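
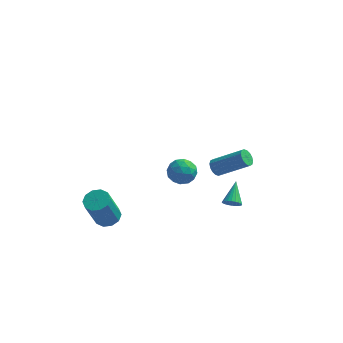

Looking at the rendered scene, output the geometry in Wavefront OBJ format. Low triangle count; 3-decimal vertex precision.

v 2.497 0.547 -2.838
v 3.001 0.666 -3.024
v 2.503 1.793 -2.022
v 2.878 0.763 -3.171
v 2.697 0.827 -3.267
v 2.485 0.848 -3.298
v 2.276 0.824 -3.259
v 2.1 0.757 -3.156
v 1.985 0.658 -3.004
v 1.947 0.542 -2.828
v 1.993 0.427 -2.652
v 2.116 0.331 -2.506
v 2.297 0.267 -2.409
v 2.509 0.245 -2.379
v 2.718 0.27 -2.418
v 2.894 0.337 -2.521
v 3.009 0.436 -2.672
v 3.047 0.551 -2.849
v 2.183 -3.064 3.237
v 2.469 -2.904 2.833
v 4.062 -2.956 3.939
v 3.777 -3.116 4.343
v 2.39 -2.678 2.957
v 3.984 -2.73 4.062
v 2.256 -2.556 3.156
v 3.85 -2.608 4.261
v 2.103 -2.569 3.376
v 3.696 -2.621 4.482
v 1.971 -2.716 3.56
v 3.564 -2.768 4.665
v 1.896 -2.955 3.657
v 3.489 -3.007 4.762
v 1.898 -3.224 3.641
v 3.491 -3.276 4.747
v 1.976 -3.45 3.518
v 3.57 -3.502 4.623
v 2.11 -3.572 3.319
v 3.704 -3.624 4.424
v 2.264 -3.559 3.098
v 3.857 -3.611 4.204
v 2.396 -3.412 2.915
v 3.989 -3.464 4.02
v 2.471 -3.173 2.818
v 4.064 -3.225 3.923
v -1.177 2.081 -1.361
v -0.597 2.736 -1.477
v -0.403 1.244 -2.223
v 0.177 1.899 -2.339
v 0.114 1.499 -1.554
v -0.365 2.016 -1.021
v -0.635 1.964 -2.679
v -1.114 2.481 -2.146
v -0.262 2.664 -2.291
v 0.201 2.377 -1.596
v -1.201 1.603 -2.104
v -0.738 1.316 -1.409
v -0.955 2.482 -1.343
v -0.045 1.498 -2.357
v -0.082 1.263 -1.896
v 0.259 1.648 -1.963
v -0.818 2.059 -1.076
v -0.477 2.444 -1.144
v -0.06 1.716 -1.189
v -0.523 1.536 -2.556
v -0.182 1.921 -2.624
v -1.259 2.332 -1.737
v -0.918 2.717 -1.804
v -0.94 2.264 -2.511
v -0.417 2.825 -1.89
v 0.038 2.333 -2.396
v -0.44 2.371 -2.596
v -0.721 2.675 -2.283
v -0.145 2.656 -1.481
v 0.31 2.164 -1.988
v 0.273 1.928 -1.527
v -0.008 2.232 -1.214
v 0.052 2.613 -1.96
v -1.31 1.816 -1.712
v -0.855 1.324 -2.219
v -0.992 1.748 -2.486
v -1.273 2.052 -2.173
v -1.038 1.647 -1.304
v -0.583 1.155 -1.81
v -0.279 1.305 -1.417
v -0.56 1.609 -1.104
v -1.052 1.367 -1.74
v -3.626 -2.452 -2.299
v -2.953 -2.783 -2.297
v -3.341 -3.559 -0.319
v -4.014 -3.228 -0.321
v -2.904 -2.357 -2.12
v -3.292 -3.133 -0.142
v -3.131 -1.968 -2.012
v -3.518 -2.743 -0.034
v -3.547 -1.763 -2.014
v -3.934 -2.539 -0.035
v -3.993 -1.822 -2.124
v -4.381 -2.597 -0.146
v -4.299 -2.121 -2.301
v -4.687 -2.897 -0.323
v -4.348 -2.547 -2.478
v -4.736 -3.323 -0.5
v -4.122 -2.937 -2.586
v -4.509 -3.712 -0.608
v -3.706 -3.141 -2.585
v -4.093 -3.917 -0.606
v -3.259 -3.083 -2.474
v -3.647 -3.858 -0.496
f 2 1 4
f 2 4 3
f 4 1 5
f 4 5 3
f 5 1 6
f 5 6 3
f 6 1 7
f 6 7 3
f 7 1 8
f 7 8 3
f 8 1 9
f 8 9 3
f 9 1 10
f 9 10 3
f 10 1 11
f 10 11 3
f 11 1 12
f 11 12 3
f 12 1 13
f 12 13 3
f 13 1 14
f 13 14 3
f 14 1 15
f 14 15 3
f 15 1 16
f 15 16 3
f 16 1 17
f 16 17 3
f 17 1 18
f 17 18 3
f 18 1 2
f 18 2 3
f 20 19 23
f 20 23 21
f 21 23 24
f 21 24 22
f 23 19 25
f 23 25 24
f 24 25 26
f 24 26 22
f 25 19 27
f 25 27 26
f 26 27 28
f 26 28 22
f 27 19 29
f 27 29 28
f 28 29 30
f 28 30 22
f 29 19 31
f 29 31 30
f 30 31 32
f 30 32 22
f 31 19 33
f 31 33 32
f 32 33 34
f 32 34 22
f 33 19 35
f 33 35 34
f 34 35 36
f 34 36 22
f 35 19 37
f 35 37 36
f 36 37 38
f 36 38 22
f 37 19 39
f 37 39 38
f 38 39 40
f 38 40 22
f 39 19 41
f 39 41 40
f 40 41 42
f 40 42 22
f 41 19 43
f 41 43 42
f 42 43 44
f 42 44 22
f 43 19 20
f 43 20 44
f 44 20 21
f 44 21 22
f 45 82 61
f 82 56 85
f 61 85 50
f 82 85 61
f 45 61 57
f 61 50 62
f 57 62 46
f 61 62 57
f 45 57 66
f 57 46 67
f 66 67 52
f 57 67 66
f 45 66 78
f 66 52 81
f 78 81 55
f 66 81 78
f 45 78 82
f 78 55 86
f 82 86 56
f 78 86 82
f 46 62 73
f 62 50 76
f 73 76 54
f 62 76 73
f 50 85 63
f 85 56 84
f 63 84 49
f 85 84 63
f 56 86 83
f 86 55 79
f 83 79 47
f 86 79 83
f 55 81 80
f 81 52 68
f 80 68 51
f 81 68 80
f 52 67 72
f 67 46 69
f 72 69 53
f 67 69 72
f 48 74 60
f 74 54 75
f 60 75 49
f 74 75 60
f 48 60 58
f 60 49 59
f 58 59 47
f 60 59 58
f 48 58 65
f 58 47 64
f 65 64 51
f 58 64 65
f 48 65 70
f 65 51 71
f 70 71 53
f 65 71 70
f 48 70 74
f 70 53 77
f 74 77 54
f 70 77 74
f 49 75 63
f 75 54 76
f 63 76 50
f 75 76 63
f 47 59 83
f 59 49 84
f 83 84 56
f 59 84 83
f 51 64 80
f 64 47 79
f 80 79 55
f 64 79 80
f 53 71 72
f 71 51 68
f 72 68 52
f 71 68 72
f 54 77 73
f 77 53 69
f 73 69 46
f 77 69 73
f 88 87 91
f 88 91 89
f 89 91 92
f 89 92 90
f 91 87 93
f 91 93 92
f 92 93 94
f 92 94 90
f 93 87 95
f 93 95 94
f 94 95 96
f 94 96 90
f 95 87 97
f 95 97 96
f 96 97 98
f 96 98 90
f 97 87 99
f 97 99 98
f 98 99 100
f 98 100 90
f 99 87 101
f 99 101 100
f 100 101 102
f 100 102 90
f 101 87 103
f 101 103 102
f 102 103 104
f 102 104 90
f 103 87 105
f 103 105 104
f 104 105 106
f 104 106 90
f 105 87 107
f 105 107 106
f 106 107 108
f 106 108 90
f 107 87 88
f 107 88 108
f 108 88 89
f 108 89 90



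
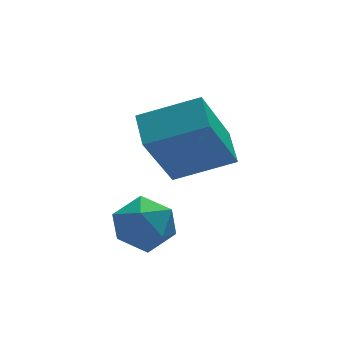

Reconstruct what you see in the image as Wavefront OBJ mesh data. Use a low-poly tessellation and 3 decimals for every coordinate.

v 2.23 -2.12 1.024
v 2.651 -2.644 1.324
v 1.449 -2.236 1.916
v 1.87 -2.76 2.216
v 2.103 -2.062 2.207
v 2.585 -1.99 1.655
v 1.515 -2.89 1.585
v 1.997 -2.818 1.033
v 2.209 -3.12 1.671
v 2.572 -2.608 2.055
v 1.528 -2.272 1.185
v 1.891 -1.76 1.569
v 2.227 -1.824 3.555
v 3.507 -2.22 4.083
v 2.346 -0.997 3.888
v 3.626 -1.392 4.416
v 3.034 -1.308 1.984
v 4.314 -1.703 2.512
v 3.153 -0.48 2.317
v 4.433 -0.876 2.845
f 1 12 6
f 1 6 2
f 1 2 8
f 1 8 11
f 1 11 12
f 2 6 10
f 6 12 5
f 12 11 3
f 11 8 7
f 8 2 9
f 4 10 5
f 4 5 3
f 4 3 7
f 4 7 9
f 4 9 10
f 5 10 6
f 3 5 12
f 7 3 11
f 9 7 8
f 10 9 2
f 14 16 13
f 17 14 13
f 13 16 15
f 15 17 13
f 14 20 16
f 18 14 17
f 18 20 14
f 16 20 15
f 19 17 15
f 15 20 19
f 19 18 17
f 20 18 19



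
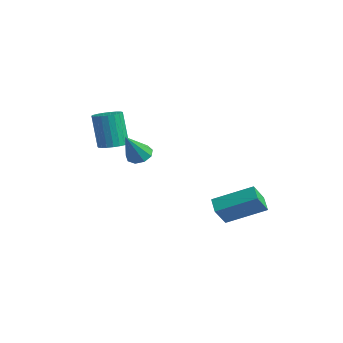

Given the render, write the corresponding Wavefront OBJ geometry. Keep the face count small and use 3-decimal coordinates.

v 1.472 1.194 -0.408
v 1.757 0.451 0.581
v 2.522 2.734 0.446
v 2.806 1.991 1.436
v 2.194 0.929 -0.816
v 2.478 0.186 0.174
v 3.243 2.469 0.039
v 3.528 1.726 1.028
v -0.043 -2.163 3.29
v 0.532 -1.883 3.315
v 0.343 -3.077 4.67
v 0.243 -1.652 3.548
v -0.18 -1.66 3.661
v -0.539 -1.903 3.6
v -0.665 -2.268 3.394
v -0.501 -2.584 3.139
v -0.122 -2.702 2.955
v 0.294 -2.569 2.927
v 0.553 -2.245 3.069
v -2.788 -1.948 2.825
v -2.297 -1.442 2.97
v -2.802 -1.466 4.76
v -3.292 -1.972 4.615
v -2.538 -1.277 2.904
v -3.043 -1.301 4.694
v -2.823 -1.229 2.825
v -3.327 -1.253 4.615
v -3.101 -1.305 2.745
v -3.606 -1.329 4.535
v -3.325 -1.492 2.679
v -3.83 -1.516 4.469
v -3.457 -1.758 2.639
v -3.961 -1.782 4.429
v -3.472 -2.057 2.63
v -3.977 -2.081 4.421
v -3.369 -2.337 2.656
v -3.874 -2.361 4.446
v -3.166 -2.55 2.71
v -3.671 -2.574 4.5
v -2.897 -2.659 2.785
v -3.402 -2.682 4.575
v -2.609 -2.644 2.866
v -3.114 -2.668 4.656
v -2.352 -2.51 2.94
v -2.857 -2.534 4.73
v -2.171 -2.278 2.995
v -2.675 -2.302 4.785
v -2.096 -1.99 3.02
v -2.6 -2.013 4.81
v -2.14 -1.694 3.011
v -2.645 -1.717 4.801
f 2 4 1
f 5 2 1
f 1 4 3
f 3 5 1
f 2 8 4
f 6 2 5
f 6 8 2
f 4 8 3
f 7 5 3
f 3 8 7
f 7 6 5
f 8 6 7
f 10 9 12
f 10 12 11
f 12 9 13
f 12 13 11
f 13 9 14
f 13 14 11
f 14 9 15
f 14 15 11
f 15 9 16
f 15 16 11
f 16 9 17
f 16 17 11
f 17 9 18
f 17 18 11
f 18 9 19
f 18 19 11
f 19 9 10
f 19 10 11
f 21 20 24
f 21 24 22
f 22 24 25
f 22 25 23
f 24 20 26
f 24 26 25
f 25 26 27
f 25 27 23
f 26 20 28
f 26 28 27
f 27 28 29
f 27 29 23
f 28 20 30
f 28 30 29
f 29 30 31
f 29 31 23
f 30 20 32
f 30 32 31
f 31 32 33
f 31 33 23
f 32 20 34
f 32 34 33
f 33 34 35
f 33 35 23
f 34 20 36
f 34 36 35
f 35 36 37
f 35 37 23
f 36 20 38
f 36 38 37
f 37 38 39
f 37 39 23
f 38 20 40
f 38 40 39
f 39 40 41
f 39 41 23
f 40 20 42
f 40 42 41
f 41 42 43
f 41 43 23
f 42 20 44
f 42 44 43
f 43 44 45
f 43 45 23
f 44 20 46
f 44 46 45
f 45 46 47
f 45 47 23
f 46 20 48
f 46 48 47
f 47 48 49
f 47 49 23
f 48 20 50
f 48 50 49
f 49 50 51
f 49 51 23
f 50 20 21
f 50 21 51
f 51 21 22
f 51 22 23



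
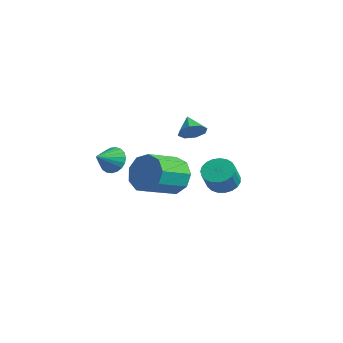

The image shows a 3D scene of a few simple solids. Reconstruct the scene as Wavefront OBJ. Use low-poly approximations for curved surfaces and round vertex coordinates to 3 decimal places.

v 0.794 3.474 -2.024
v 1.369 3.208 -2.512
v 1.901 2.58 -1.545
v 1.326 2.846 -1.056
v 1.5 3.492 -2.4
v 2.032 2.864 -1.432
v 1.509 3.773 -2.222
v 2.041 3.145 -1.255
v 1.395 4.003 -2.011
v 1.926 3.375 -1.043
v 1.176 4.141 -1.801
v 1.708 3.513 -0.833
v 0.892 4.163 -1.63
v 1.423 3.536 -0.662
v 0.59 4.067 -1.527
v 1.122 3.439 -0.559
v 0.324 3.868 -1.51
v 0.856 3.24 -0.542
v 0.14 3.601 -1.582
v 0.671 2.973 -0.614
v 0.068 3.312 -1.73
v 0.6 2.684 -0.762
v 0.122 3.051 -1.929
v 0.653 2.423 -0.961
v 0.292 2.863 -2.144
v 0.824 2.235 -1.177
v 0.549 2.781 -2.339
v 1.081 2.153 -1.371
v 0.848 2.818 -2.479
v 1.38 2.19 -1.511
v 1.138 2.969 -2.54
v 1.67 2.341 -1.573
v -1.664 -0.876 -0.705
v -1.084 -0.952 -1.205
v -1.356 -1.884 -0.195
v -0.945 -0.789 -0.967
v -0.931 -0.642 -0.683
v -1.043 -0.534 -0.403
v -1.263 -0.486 -0.175
v -1.552 -0.506 -0.039
v -1.86 -0.589 -0.018
v -2.135 -0.722 -0.115
v -2.328 -0.882 -0.314
v -2.406 -1.041 -0.581
v -2.356 -1.171 -0.869
v -2.186 -1.25 -1.129
v -1.926 -1.265 -1.315
v -1.621 -1.212 -1.396
v -1.323 -1.102 -1.357
v -0.333 2.51 0.849
v -0.008 2.139 1.346
v -1.147 2.71 1.531
v 0.127 2.657 1.356
v -0.007 3.089 1.069
v -0.332 3.182 0.653
v -0.658 2.881 0.353
v -0.794 2.363 0.343
v -0.66 1.931 0.63
v -0.334 1.838 1.045
v 3.673 -0.793 0.102
v 4.247 -0.979 -0.732
v 4.581 -2.533 -0.157
v 4.007 -2.347 0.678
v 4.647 -0.704 -0.221
v 4.98 -2.258 0.354
v 4.591 -0.471 0.441
v 4.924 -2.025 1.016
v 4.106 -0.388 0.945
v 4.439 -1.942 1.52
v 3.418 -0.495 1.055
v 3.751 -2.049 1.63
v 2.85 -0.742 0.719
v 3.183 -2.295 1.294
v 2.667 -1.012 0.095
v 3 -2.566 0.67
v 2.955 -1.18 -0.526
v 3.288 -2.734 0.049
v 3.579 -1.167 -0.853
v 3.912 -2.721 -0.278
f 2 1 5
f 2 5 3
f 3 5 6
f 3 6 4
f 5 1 7
f 5 7 6
f 6 7 8
f 6 8 4
f 7 1 9
f 7 9 8
f 8 9 10
f 8 10 4
f 9 1 11
f 9 11 10
f 10 11 12
f 10 12 4
f 11 1 13
f 11 13 12
f 12 13 14
f 12 14 4
f 13 1 15
f 13 15 14
f 14 15 16
f 14 16 4
f 15 1 17
f 15 17 16
f 16 17 18
f 16 18 4
f 17 1 19
f 17 19 18
f 18 19 20
f 18 20 4
f 19 1 21
f 19 21 20
f 20 21 22
f 20 22 4
f 21 1 23
f 21 23 22
f 22 23 24
f 22 24 4
f 23 1 25
f 23 25 24
f 24 25 26
f 24 26 4
f 25 1 27
f 25 27 26
f 26 27 28
f 26 28 4
f 27 1 29
f 27 29 28
f 28 29 30
f 28 30 4
f 29 1 31
f 29 31 30
f 30 31 32
f 30 32 4
f 31 1 2
f 31 2 32
f 32 2 3
f 32 3 4
f 34 33 36
f 34 36 35
f 36 33 37
f 36 37 35
f 37 33 38
f 37 38 35
f 38 33 39
f 38 39 35
f 39 33 40
f 39 40 35
f 40 33 41
f 40 41 35
f 41 33 42
f 41 42 35
f 42 33 43
f 42 43 35
f 43 33 44
f 43 44 35
f 44 33 45
f 44 45 35
f 45 33 46
f 45 46 35
f 46 33 47
f 46 47 35
f 47 33 48
f 47 48 35
f 48 33 49
f 48 49 35
f 49 33 34
f 49 34 35
f 51 50 53
f 51 53 52
f 53 50 54
f 53 54 52
f 54 50 55
f 54 55 52
f 55 50 56
f 55 56 52
f 56 50 57
f 56 57 52
f 57 50 58
f 57 58 52
f 58 50 59
f 58 59 52
f 59 50 51
f 59 51 52
f 61 60 64
f 61 64 62
f 62 64 65
f 62 65 63
f 64 60 66
f 64 66 65
f 65 66 67
f 65 67 63
f 66 60 68
f 66 68 67
f 67 68 69
f 67 69 63
f 68 60 70
f 68 70 69
f 69 70 71
f 69 71 63
f 70 60 72
f 70 72 71
f 71 72 73
f 71 73 63
f 72 60 74
f 72 74 73
f 73 74 75
f 73 75 63
f 74 60 76
f 74 76 75
f 75 76 77
f 75 77 63
f 76 60 78
f 76 78 77
f 77 78 79
f 77 79 63
f 78 60 61
f 78 61 79
f 79 61 62
f 79 62 63



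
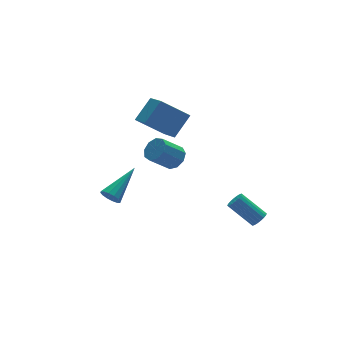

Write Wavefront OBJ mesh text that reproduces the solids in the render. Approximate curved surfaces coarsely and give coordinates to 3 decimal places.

v -4.682 2.542 -0.516
v -4.48 2.757 -1.016
v -2.958 3.278 0.496
v -4.645 2.978 -0.896
v -4.819 3.082 -0.675
v -4.957 3.042 -0.412
v -5.021 2.867 -0.176
v -4.994 2.606 -0.031
v -4.883 2.327 -0.016
v -4.719 2.106 -0.135
v -4.544 2.001 -0.356
v -4.407 2.042 -0.62
v -4.343 2.216 -0.856
v -4.37 2.478 -1.001
v -1.183 2.485 2.574
v -2.397 3.198 3.596
v -0.934 3.955 1.845
v -2.148 4.668 2.867
v -0.132 2.812 3.593
v -1.346 3.525 4.615
v 0.117 4.282 2.864
v -1.097 4.995 3.886
v 2.114 -0.045 -3.072
v 2.336 -0.286 -2.682
v 1.549 0.744 -1.597
v 1.326 0.985 -1.988
v 2.485 -0.121 -2.731
v 1.697 0.909 -1.646
v 2.56 0.059 -2.847
v 1.772 1.088 -1.763
v 2.546 0.218 -3.008
v 1.758 1.248 -1.924
v 2.447 0.326 -3.182
v 1.659 1.355 -2.097
v 2.282 0.36 -3.334
v 1.494 1.389 -2.249
v 2.084 0.313 -3.434
v 1.296 1.343 -2.35
v 1.891 0.196 -3.463
v 1.104 1.226 -2.378
v 1.743 0.031 -3.414
v 0.955 1.061 -2.329
v 1.668 -0.148 -3.297
v 0.88 0.881 -2.213
v 1.682 -0.308 -3.136
v 0.894 0.722 -2.052
v 1.781 -0.415 -2.963
v 0.993 0.614 -1.878
v 1.946 -0.449 -2.811
v 1.158 0.58 -1.726
v 2.144 -0.403 -2.71
v 1.356 0.627 -1.626
v -1.266 2.345 1.214
v -0.787 2.409 1.734
v -1.836 2.499 2.687
v -2.314 2.435 2.166
v -0.905 2.847 1.562
v -1.954 2.938 2.515
v -1.192 3.051 1.227
v -2.241 3.141 2.18
v -1.513 2.924 0.886
v -2.562 3.014 1.839
v -1.719 2.526 0.698
v -2.767 2.617 1.651
v -1.712 2.043 0.751
v -2.761 2.134 1.704
v -1.496 1.701 1.021
v -2.545 1.792 1.974
v -1.173 1.661 1.381
v -2.222 1.752 2.334
v -0.893 1.94 1.662
v -1.942 2.031 2.615
f 2 1 4
f 2 4 3
f 4 1 5
f 4 5 3
f 5 1 6
f 5 6 3
f 6 1 7
f 6 7 3
f 7 1 8
f 7 8 3
f 8 1 9
f 8 9 3
f 9 1 10
f 9 10 3
f 10 1 11
f 10 11 3
f 11 1 12
f 11 12 3
f 12 1 13
f 12 13 3
f 13 1 14
f 13 14 3
f 14 1 2
f 14 2 3
f 16 18 15
f 19 16 15
f 15 18 17
f 17 19 15
f 16 22 18
f 20 16 19
f 20 22 16
f 18 22 17
f 21 19 17
f 17 22 21
f 21 20 19
f 22 20 21
f 24 23 27
f 24 27 25
f 25 27 28
f 25 28 26
f 27 23 29
f 27 29 28
f 28 29 30
f 28 30 26
f 29 23 31
f 29 31 30
f 30 31 32
f 30 32 26
f 31 23 33
f 31 33 32
f 32 33 34
f 32 34 26
f 33 23 35
f 33 35 34
f 34 35 36
f 34 36 26
f 35 23 37
f 35 37 36
f 36 37 38
f 36 38 26
f 37 23 39
f 37 39 38
f 38 39 40
f 38 40 26
f 39 23 41
f 39 41 40
f 40 41 42
f 40 42 26
f 41 23 43
f 41 43 42
f 42 43 44
f 42 44 26
f 43 23 45
f 43 45 44
f 44 45 46
f 44 46 26
f 45 23 47
f 45 47 46
f 46 47 48
f 46 48 26
f 47 23 49
f 47 49 48
f 48 49 50
f 48 50 26
f 49 23 51
f 49 51 50
f 50 51 52
f 50 52 26
f 51 23 24
f 51 24 52
f 52 24 25
f 52 25 26
f 54 53 57
f 54 57 55
f 55 57 58
f 55 58 56
f 57 53 59
f 57 59 58
f 58 59 60
f 58 60 56
f 59 53 61
f 59 61 60
f 60 61 62
f 60 62 56
f 61 53 63
f 61 63 62
f 62 63 64
f 62 64 56
f 63 53 65
f 63 65 64
f 64 65 66
f 64 66 56
f 65 53 67
f 65 67 66
f 66 67 68
f 66 68 56
f 67 53 69
f 67 69 68
f 68 69 70
f 68 70 56
f 69 53 71
f 69 71 70
f 70 71 72
f 70 72 56
f 71 53 54
f 71 54 72
f 72 54 55
f 72 55 56



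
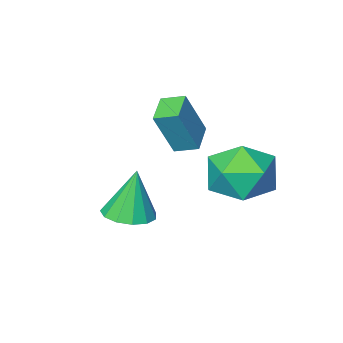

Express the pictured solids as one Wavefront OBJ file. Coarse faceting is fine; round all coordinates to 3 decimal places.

v 1.264 -1.708 0.602
v 1.969 -2.147 0.722
v 0.976 -1.692 2.338
v 2.092 -1.69 0.739
v 1.952 -1.239 0.712
v 1.593 -0.937 0.65
v 1.13 -0.879 0.572
v 0.709 -1.084 0.505
v 0.464 -1.488 0.468
v 0.473 -1.961 0.473
v 0.733 -2.354 0.52
v 1.161 -2.541 0.592
v 1.622 -2.464 0.668
v -2.612 0.14 2.745
v -2.291 0.671 1.707
v -0.949 -0.891 2.733
v -0.628 -0.36 1.695
v -0.661 0.283 2.718
v -1.689 0.921 2.726
v -1.551 -1.141 1.714
v -2.579 -0.503 1.722
v -1.635 -0.121 1.07
v -1.085 0.759 1.691
v -2.155 -0.979 2.749
v -1.605 -0.099 3.37
v -1.959 -3.951 2.054
v -1.24 -3.988 3.671
v -2.476 -3.349 2.298
v -1.757 -3.387 3.915
v -1.223 -3.193 1.745
v -0.504 -3.231 3.362
v -1.74 -2.592 1.989
v -1.021 -2.629 3.606
f 2 1 4
f 2 4 3
f 4 1 5
f 4 5 3
f 5 1 6
f 5 6 3
f 6 1 7
f 6 7 3
f 7 1 8
f 7 8 3
f 8 1 9
f 8 9 3
f 9 1 10
f 9 10 3
f 10 1 11
f 10 11 3
f 11 1 12
f 11 12 3
f 12 1 13
f 12 13 3
f 13 1 2
f 13 2 3
f 14 25 19
f 14 19 15
f 14 15 21
f 14 21 24
f 14 24 25
f 15 19 23
f 19 25 18
f 25 24 16
f 24 21 20
f 21 15 22
f 17 23 18
f 17 18 16
f 17 16 20
f 17 20 22
f 17 22 23
f 18 23 19
f 16 18 25
f 20 16 24
f 22 20 21
f 23 22 15
f 27 29 26
f 30 27 26
f 26 29 28
f 28 30 26
f 27 33 29
f 31 27 30
f 31 33 27
f 29 33 28
f 32 30 28
f 28 33 32
f 32 31 30
f 33 31 32



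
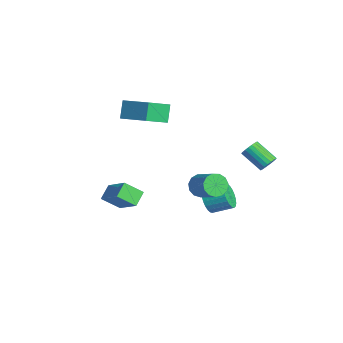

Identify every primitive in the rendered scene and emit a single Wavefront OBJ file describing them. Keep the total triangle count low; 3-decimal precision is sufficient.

v 0.337 1.327 -1.683
v 0.717 1.61 -2.376
v 2.204 1.976 -1.411
v 1.823 1.693 -0.717
v 0.5 1.983 -2.182
v 1.986 2.348 -1.217
v 0.23 2.147 -1.829
v 1.717 2.513 -0.864
v -0.005 2.052 -1.43
v 1.481 2.417 -0.465
v -0.132 1.726 -1.111
v 1.354 2.091 -0.146
v -0.111 1.274 -0.974
v 1.376 1.639 -0.008
v 0.053 0.838 -1.061
v 1.54 1.204 -0.096
v 0.307 0.558 -1.346
v 1.794 0.924 -0.381
v 0.57 0.522 -1.738
v 2.057 0.888 -0.773
v 0.759 0.742 -2.112
v 2.246 1.107 -1.147
v 0.814 1.147 -2.35
v 2.301 1.513 -1.385
v 0.071 -4.27 -0.447
v 1.654 -3.816 0.74
v 0.403 -3.237 -1.284
v 1.985 -2.783 -0.096
v 0.695 -4.937 -1.024
v 2.277 -4.483 0.164
v 1.026 -3.904 -1.86
v 2.609 -3.45 -0.673
v -2.923 -2.526 3.042
v -3.554 -2.141 4.136
v -3.518 -0.979 2.155
v -4.149 -0.594 3.248
v -1.211 -1.506 3.672
v -1.842 -1.121 4.765
v -1.806 0.041 2.784
v -2.437 0.426 3.878
v -0.738 2.209 -3.991
v -0.147 2.265 -4.708
v 0.448 3.427 -4.125
v -0.142 3.371 -3.409
v -0.424 2.467 -4.828
v 0.172 3.629 -4.245
v -0.748 2.63 -4.821
v -0.152 3.792 -4.238
v -1.071 2.728 -4.687
v -0.475 3.891 -4.105
v -1.343 2.748 -4.448
v -0.747 3.91 -3.865
v -1.523 2.685 -4.139
v -0.927 3.848 -3.556
v -1.583 2.55 -3.808
v -0.987 3.712 -3.225
v -1.515 2.363 -3.504
v -0.919 3.525 -2.922
v -1.328 2.153 -3.275
v -0.733 3.315 -2.692
v -1.052 1.951 -3.155
v -0.456 3.113 -2.572
v -0.728 1.788 -3.162
v -0.132 2.95 -2.579
v -0.405 1.689 -3.295
v 0.191 2.852 -2.713
v -0.133 1.67 -3.535
v 0.463 2.832 -2.952
v 0.047 1.732 -3.844
v 0.643 2.895 -3.261
v 0.107 1.868 -4.175
v 0.703 3.03 -3.592
v 0.039 2.055 -4.478
v 0.635 3.217 -3.896
v 3.353 4.31 1.489
v 3.775 3.877 1.666
v 2.649 3.137 2.547
v 2.227 3.57 2.371
v 3.802 4.058 1.853
v 2.676 3.319 2.734
v 3.752 4.283 1.977
v 2.625 3.544 2.858
v 3.632 4.513 2.016
v 2.506 3.774 2.898
v 3.464 4.708 1.965
v 2.338 3.968 2.846
v 3.277 4.833 1.831
v 2.151 4.094 2.713
v 3.103 4.868 1.639
v 1.977 4.129 2.52
v 2.973 4.807 1.42
v 1.846 4.068 2.301
v 2.908 4.659 1.213
v 1.781 3.92 2.095
v 2.92 4.451 1.055
v 1.793 3.712 1.936
v 3.007 4.219 0.971
v 1.881 3.48 1.852
v 3.154 4.002 0.977
v 2.027 3.263 1.858
v 3.335 3.839 1.071
v 2.209 3.099 1.953
v 3.52 3.756 1.238
v 2.393 3.017 2.12
v 3.676 3.77 1.449
v 2.549 3.031 2.33
f 2 1 5
f 2 5 3
f 3 5 6
f 3 6 4
f 5 1 7
f 5 7 6
f 6 7 8
f 6 8 4
f 7 1 9
f 7 9 8
f 8 9 10
f 8 10 4
f 9 1 11
f 9 11 10
f 10 11 12
f 10 12 4
f 11 1 13
f 11 13 12
f 12 13 14
f 12 14 4
f 13 1 15
f 13 15 14
f 14 15 16
f 14 16 4
f 15 1 17
f 15 17 16
f 16 17 18
f 16 18 4
f 17 1 19
f 17 19 18
f 18 19 20
f 18 20 4
f 19 1 21
f 19 21 20
f 20 21 22
f 20 22 4
f 21 1 23
f 21 23 22
f 22 23 24
f 22 24 4
f 23 1 2
f 23 2 24
f 24 2 3
f 24 3 4
f 26 28 25
f 29 26 25
f 25 28 27
f 27 29 25
f 26 32 28
f 30 26 29
f 30 32 26
f 28 32 27
f 31 29 27
f 27 32 31
f 31 30 29
f 32 30 31
f 34 36 33
f 37 34 33
f 33 36 35
f 35 37 33
f 34 40 36
f 38 34 37
f 38 40 34
f 36 40 35
f 39 37 35
f 35 40 39
f 39 38 37
f 40 38 39
f 42 41 45
f 42 45 43
f 43 45 46
f 43 46 44
f 45 41 47
f 45 47 46
f 46 47 48
f 46 48 44
f 47 41 49
f 47 49 48
f 48 49 50
f 48 50 44
f 49 41 51
f 49 51 50
f 50 51 52
f 50 52 44
f 51 41 53
f 51 53 52
f 52 53 54
f 52 54 44
f 53 41 55
f 53 55 54
f 54 55 56
f 54 56 44
f 55 41 57
f 55 57 56
f 56 57 58
f 56 58 44
f 57 41 59
f 57 59 58
f 58 59 60
f 58 60 44
f 59 41 61
f 59 61 60
f 60 61 62
f 60 62 44
f 61 41 63
f 61 63 62
f 62 63 64
f 62 64 44
f 63 41 65
f 63 65 64
f 64 65 66
f 64 66 44
f 65 41 67
f 65 67 66
f 66 67 68
f 66 68 44
f 67 41 69
f 67 69 68
f 68 69 70
f 68 70 44
f 69 41 71
f 69 71 70
f 70 71 72
f 70 72 44
f 71 41 73
f 71 73 72
f 72 73 74
f 72 74 44
f 73 41 42
f 73 42 74
f 74 42 43
f 74 43 44
f 76 75 79
f 76 79 77
f 77 79 80
f 77 80 78
f 79 75 81
f 79 81 80
f 80 81 82
f 80 82 78
f 81 75 83
f 81 83 82
f 82 83 84
f 82 84 78
f 83 75 85
f 83 85 84
f 84 85 86
f 84 86 78
f 85 75 87
f 85 87 86
f 86 87 88
f 86 88 78
f 87 75 89
f 87 89 88
f 88 89 90
f 88 90 78
f 89 75 91
f 89 91 90
f 90 91 92
f 90 92 78
f 91 75 93
f 91 93 92
f 92 93 94
f 92 94 78
f 93 75 95
f 93 95 94
f 94 95 96
f 94 96 78
f 95 75 97
f 95 97 96
f 96 97 98
f 96 98 78
f 97 75 99
f 97 99 98
f 98 99 100
f 98 100 78
f 99 75 101
f 99 101 100
f 100 101 102
f 100 102 78
f 101 75 103
f 101 103 102
f 102 103 104
f 102 104 78
f 103 75 105
f 103 105 104
f 104 105 106
f 104 106 78
f 105 75 76
f 105 76 106
f 106 76 77
f 106 77 78



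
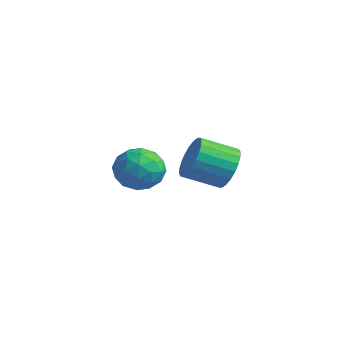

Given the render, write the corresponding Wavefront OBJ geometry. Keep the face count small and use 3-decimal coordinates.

v 2.143 0.407 -2.742
v 2.796 0.363 -2.973
v 2.024 -0.703 -2.867
v 2.677 -0.747 -3.098
v 2.554 -0.592 -2.433
v 2.627 0.094 -2.355
v 2.193 -0.434 -3.485
v 2.266 0.252 -3.407
v 2.827 -0.157 -3.432
v 3.05 -0.254 -2.782
v 1.77 -0.086 -3.058
v 1.993 -0.183 -2.408
v 2.48 0.482 -2.846
v 2.34 -0.822 -2.994
v 2.268 -0.731 -2.603
v 2.651 -0.757 -2.739
v 2.381 0.324 -2.483
v 2.765 0.298 -2.619
v 2.622 -0.263 -2.302
v 2.055 -0.638 -3.221
v 2.439 -0.664 -3.357
v 2.169 0.417 -3.101
v 2.552 0.391 -3.237
v 2.198 -0.077 -3.538
v 2.882 0.151 -3.252
v 2.812 -0.501 -3.325
v 2.527 -0.317 -3.553
v 2.57 0.086 -3.507
v 3.013 0.094 -2.87
v 2.943 -0.558 -2.944
v 2.871 -0.467 -2.553
v 2.914 -0.064 -2.507
v 3.031 -0.212 -3.139
v 1.877 0.218 -2.896
v 1.807 -0.434 -2.97
v 1.906 -0.276 -3.333
v 1.949 0.127 -3.287
v 2.008 0.161 -2.515
v 1.938 -0.491 -2.588
v 2.25 -0.426 -2.333
v 2.293 -0.023 -2.287
v 1.789 -0.128 -2.701
v 1.877 2.942 -3.863
v 2.29 2.983 -3.324
v 1.795 2.12 -2.878
v 1.383 2.078 -3.417
v 2.089 3.138 -3.247
v 1.594 2.275 -2.802
v 1.855 3.263 -3.264
v 1.361 2.4 -2.819
v 1.625 3.339 -3.372
v 1.131 2.476 -2.927
v 1.434 3.355 -3.555
v 0.939 2.492 -3.109
v 1.31 3.307 -3.784
v 0.815 2.444 -3.339
v 1.272 3.204 -4.026
v 0.777 2.341 -3.581
v 1.326 3.061 -4.243
v 0.832 2.198 -3.798
v 1.465 2.9 -4.402
v 0.97 2.037 -3.956
v 1.666 2.745 -4.478
v 1.171 1.882 -4.033
v 1.899 2.62 -4.461
v 1.405 1.757 -4.016
v 2.129 2.544 -4.353
v 1.635 1.681 -3.908
v 2.321 2.528 -4.171
v 1.826 1.665 -3.725
v 2.445 2.576 -3.941
v 1.95 1.713 -3.496
v 2.483 2.679 -3.699
v 1.988 1.816 -3.254
v 2.428 2.822 -3.482
v 1.934 1.959 -3.037
f 1 38 17
f 38 12 41
f 17 41 6
f 38 41 17
f 1 17 13
f 17 6 18
f 13 18 2
f 17 18 13
f 1 13 22
f 13 2 23
f 22 23 8
f 13 23 22
f 1 22 34
f 22 8 37
f 34 37 11
f 22 37 34
f 1 34 38
f 34 11 42
f 38 42 12
f 34 42 38
f 2 18 29
f 18 6 32
f 29 32 10
f 18 32 29
f 6 41 19
f 41 12 40
f 19 40 5
f 41 40 19
f 12 42 39
f 42 11 35
f 39 35 3
f 42 35 39
f 11 37 36
f 37 8 24
f 36 24 7
f 37 24 36
f 8 23 28
f 23 2 25
f 28 25 9
f 23 25 28
f 4 30 16
f 30 10 31
f 16 31 5
f 30 31 16
f 4 16 14
f 16 5 15
f 14 15 3
f 16 15 14
f 4 14 21
f 14 3 20
f 21 20 7
f 14 20 21
f 4 21 26
f 21 7 27
f 26 27 9
f 21 27 26
f 4 26 30
f 26 9 33
f 30 33 10
f 26 33 30
f 5 31 19
f 31 10 32
f 19 32 6
f 31 32 19
f 3 15 39
f 15 5 40
f 39 40 12
f 15 40 39
f 7 20 36
f 20 3 35
f 36 35 11
f 20 35 36
f 9 27 28
f 27 7 24
f 28 24 8
f 27 24 28
f 10 33 29
f 33 9 25
f 29 25 2
f 33 25 29
f 44 43 47
f 44 47 45
f 45 47 48
f 45 48 46
f 47 43 49
f 47 49 48
f 48 49 50
f 48 50 46
f 49 43 51
f 49 51 50
f 50 51 52
f 50 52 46
f 51 43 53
f 51 53 52
f 52 53 54
f 52 54 46
f 53 43 55
f 53 55 54
f 54 55 56
f 54 56 46
f 55 43 57
f 55 57 56
f 56 57 58
f 56 58 46
f 57 43 59
f 57 59 58
f 58 59 60
f 58 60 46
f 59 43 61
f 59 61 60
f 60 61 62
f 60 62 46
f 61 43 63
f 61 63 62
f 62 63 64
f 62 64 46
f 63 43 65
f 63 65 64
f 64 65 66
f 64 66 46
f 65 43 67
f 65 67 66
f 66 67 68
f 66 68 46
f 67 43 69
f 67 69 68
f 68 69 70
f 68 70 46
f 69 43 71
f 69 71 70
f 70 71 72
f 70 72 46
f 71 43 73
f 71 73 72
f 72 73 74
f 72 74 46
f 73 43 75
f 73 75 74
f 74 75 76
f 74 76 46
f 75 43 44
f 75 44 76
f 76 44 45
f 76 45 46



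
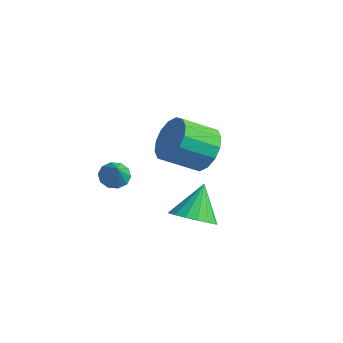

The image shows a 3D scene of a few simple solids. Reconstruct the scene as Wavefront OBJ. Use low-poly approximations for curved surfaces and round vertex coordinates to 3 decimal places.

v -2.372 -1.783 -2.128
v -1.882 -1.336 -2.221
v -1.808 -2.197 -1.152
v -2.17 -1.161 -1.981
v -2.536 -1.225 -1.796
v -2.838 -1.501 -1.738
v -2.963 -1.885 -1.829
v -2.862 -2.231 -2.034
v -2.573 -2.405 -2.275
v -2.208 -2.342 -2.459
v -1.905 -2.065 -2.517
v -1.781 -1.681 -2.426
v 2.657 -2.744 -1.388
v 3.318 -3.203 -0.829
v 2.323 -1.696 -0.132
v 3.566 -2.868 -1.043
v 3.606 -2.503 -1.337
v 3.428 -2.195 -1.642
v 3.074 -2.012 -1.888
v 2.624 -1.996 -2.021
v 2.182 -2.152 -2.008
v 1.849 -2.444 -1.854
v 1.701 -2.804 -1.592
v 1.772 -3.151 -1.284
v 2.046 -3.404 -1
v 2.46 -3.506 -0.805
v 2.919 -3.434 -0.743
v 0.425 0.55 -0.434
v 1.286 0.433 0.223
v 0.437 -0.727 1.131
v -0.425 -0.61 0.474
v 0.978 0.843 0.459
v 0.129 -0.317 1.366
v 0.521 1.174 0.455
v -0.328 0.014 1.362
v 0.039 1.338 0.213
v -0.81 0.178 1.12
v -0.34 1.291 -0.202
v -1.19 0.131 0.705
v -0.515 1.045 -0.679
v -1.364 -0.114 0.228
v -0.437 0.667 -1.091
v -1.286 -0.493 -0.183
v -0.129 0.257 -1.326
v -0.978 -0.903 -0.419
v 0.328 -0.074 -1.322
v -0.521 -1.234 -0.415
v 0.81 -0.238 -1.08
v -0.039 -1.398 -0.173
v 1.19 -0.191 -0.665
v 0.34 -1.351 0.242
v 1.364 0.054 -0.188
v 0.515 -1.105 0.719
f 2 1 4
f 2 4 3
f 4 1 5
f 4 5 3
f 5 1 6
f 5 6 3
f 6 1 7
f 6 7 3
f 7 1 8
f 7 8 3
f 8 1 9
f 8 9 3
f 9 1 10
f 9 10 3
f 10 1 11
f 10 11 3
f 11 1 12
f 11 12 3
f 12 1 2
f 12 2 3
f 14 13 16
f 14 16 15
f 16 13 17
f 16 17 15
f 17 13 18
f 17 18 15
f 18 13 19
f 18 19 15
f 19 13 20
f 19 20 15
f 20 13 21
f 20 21 15
f 21 13 22
f 21 22 15
f 22 13 23
f 22 23 15
f 23 13 24
f 23 24 15
f 24 13 25
f 24 25 15
f 25 13 26
f 25 26 15
f 26 13 27
f 26 27 15
f 27 13 14
f 27 14 15
f 29 28 32
f 29 32 30
f 30 32 33
f 30 33 31
f 32 28 34
f 32 34 33
f 33 34 35
f 33 35 31
f 34 28 36
f 34 36 35
f 35 36 37
f 35 37 31
f 36 28 38
f 36 38 37
f 37 38 39
f 37 39 31
f 38 28 40
f 38 40 39
f 39 40 41
f 39 41 31
f 40 28 42
f 40 42 41
f 41 42 43
f 41 43 31
f 42 28 44
f 42 44 43
f 43 44 45
f 43 45 31
f 44 28 46
f 44 46 45
f 45 46 47
f 45 47 31
f 46 28 48
f 46 48 47
f 47 48 49
f 47 49 31
f 48 28 50
f 48 50 49
f 49 50 51
f 49 51 31
f 50 28 52
f 50 52 51
f 51 52 53
f 51 53 31
f 52 28 29
f 52 29 53
f 53 29 30
f 53 30 31



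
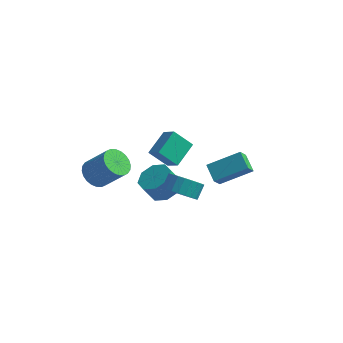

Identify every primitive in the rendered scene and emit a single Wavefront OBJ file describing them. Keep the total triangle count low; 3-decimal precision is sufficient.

v -0.896 -0.411 -3.629
v 0.065 -0.854 -3.329
v -0.483 -1.233 -2.132
v -1.444 -0.789 -2.431
v -0.001 -0.045 -3.103
v -0.549 -0.424 -1.906
v -0.592 0.549 -3.185
v -1.14 0.17 -1.988
v -1.36 0.581 -3.527
v -1.909 0.202 -2.33
v -1.857 0.033 -3.928
v -2.405 -0.346 -2.731
v -1.791 -0.776 -4.154
v -2.339 -1.155 -2.957
v -1.2 -1.37 -4.072
v -1.748 -1.749 -2.875
v -0.431 -1.402 -3.73
v -0.98 -1.781 -2.533
v 1.298 -4.033 -0.324
v 2.192 -3.731 -0.807
v 2.317 -2.966 -0.099
v 1.422 -3.267 0.384
v 1.911 -3.501 -1.006
v 2.036 -2.736 -0.298
v 1.537 -3.352 -1.101
v 1.662 -2.587 -0.393
v 1.127 -3.307 -1.078
v 1.252 -2.542 -0.37
v 0.743 -3.372 -0.94
v 0.867 -2.607 -0.232
v 0.443 -3.538 -0.708
v 0.567 -2.773 -0
v 0.273 -3.779 -0.418
v 0.398 -3.013 0.29
v 0.259 -4.058 -0.114
v 0.384 -3.293 0.595
v 0.403 -4.334 0.159
v 0.528 -3.569 0.867
v 0.684 -4.564 0.358
v 0.809 -3.799 1.066
v 1.058 -4.713 0.453
v 1.183 -3.948 1.161
v 1.468 -4.758 0.43
v 1.593 -3.993 1.138
v 1.853 -4.693 0.292
v 1.977 -3.928 1
v 2.153 -4.527 0.06
v 2.277 -3.762 0.768
v 2.322 -4.287 -0.23
v 2.447 -3.521 0.478
v 2.336 -4.007 -0.535
v 2.461 -3.242 0.174
v -4.505 -2.274 -1.832
v -3.793 -2.087 -2.493
v -2.422 -2.059 -1.01
v -3.135 -2.246 -0.348
v -3.903 -1.729 -2.398
v -2.533 -1.701 -0.915
v -4.105 -1.454 -2.217
v -2.735 -1.427 -0.733
v -4.368 -1.304 -1.977
v -2.997 -1.277 -0.493
v -4.652 -1.302 -1.714
v -3.281 -1.274 -0.231
v -4.913 -1.447 -1.47
v -3.542 -1.42 0.013
v -5.113 -1.719 -1.281
v -3.742 -1.691 0.203
v -5.219 -2.075 -1.175
v -3.849 -2.047 0.308
v -5.218 -2.461 -1.17
v -3.847 -2.433 0.313
v -5.107 -2.819 -1.265
v -3.737 -2.791 0.218
v -4.905 -3.093 -1.447
v -3.535 -3.066 0.037
v -4.643 -3.243 -1.687
v -3.272 -3.216 -0.203
v -4.359 -3.246 -1.949
v -2.988 -3.218 -0.466
v -4.098 -3.1 -2.193
v -2.727 -3.073 -0.71
v -3.898 -2.829 -2.383
v -2.527 -2.801 -0.899
v -3.791 -2.473 -2.488
v -2.421 -2.445 -1.005
v 2.791 -1.485 -1.171
v 2.669 -2.172 -0.36
v 2.063 -0.687 -0.604
v 1.941 -1.374 0.208
v 4.499 -0.626 -0.188
v 4.377 -1.313 0.624
v 3.771 0.172 0.38
v 3.649 -0.515 1.191
v -3.151 2.756 -3.644
v -2.77 4.378 -2.888
v -2.028 3.01 -4.755
v -1.647 4.632 -3.999
v -2.293 2.208 -2.901
v -1.912 3.83 -2.145
v -1.17 2.462 -4.012
v -0.789 4.084 -3.256
f 2 1 5
f 2 5 3
f 3 5 6
f 3 6 4
f 5 1 7
f 5 7 6
f 6 7 8
f 6 8 4
f 7 1 9
f 7 9 8
f 8 9 10
f 8 10 4
f 9 1 11
f 9 11 10
f 10 11 12
f 10 12 4
f 11 1 13
f 11 13 12
f 12 13 14
f 12 14 4
f 13 1 15
f 13 15 14
f 14 15 16
f 14 16 4
f 15 1 17
f 15 17 16
f 16 17 18
f 16 18 4
f 17 1 2
f 17 2 18
f 18 2 3
f 18 3 4
f 20 19 23
f 20 23 21
f 21 23 24
f 21 24 22
f 23 19 25
f 23 25 24
f 24 25 26
f 24 26 22
f 25 19 27
f 25 27 26
f 26 27 28
f 26 28 22
f 27 19 29
f 27 29 28
f 28 29 30
f 28 30 22
f 29 19 31
f 29 31 30
f 30 31 32
f 30 32 22
f 31 19 33
f 31 33 32
f 32 33 34
f 32 34 22
f 33 19 35
f 33 35 34
f 34 35 36
f 34 36 22
f 35 19 37
f 35 37 36
f 36 37 38
f 36 38 22
f 37 19 39
f 37 39 38
f 38 39 40
f 38 40 22
f 39 19 41
f 39 41 40
f 40 41 42
f 40 42 22
f 41 19 43
f 41 43 42
f 42 43 44
f 42 44 22
f 43 19 45
f 43 45 44
f 44 45 46
f 44 46 22
f 45 19 47
f 45 47 46
f 46 47 48
f 46 48 22
f 47 19 49
f 47 49 48
f 48 49 50
f 48 50 22
f 49 19 51
f 49 51 50
f 50 51 52
f 50 52 22
f 51 19 20
f 51 20 52
f 52 20 21
f 52 21 22
f 54 53 57
f 54 57 55
f 55 57 58
f 55 58 56
f 57 53 59
f 57 59 58
f 58 59 60
f 58 60 56
f 59 53 61
f 59 61 60
f 60 61 62
f 60 62 56
f 61 53 63
f 61 63 62
f 62 63 64
f 62 64 56
f 63 53 65
f 63 65 64
f 64 65 66
f 64 66 56
f 65 53 67
f 65 67 66
f 66 67 68
f 66 68 56
f 67 53 69
f 67 69 68
f 68 69 70
f 68 70 56
f 69 53 71
f 69 71 70
f 70 71 72
f 70 72 56
f 71 53 73
f 71 73 72
f 72 73 74
f 72 74 56
f 73 53 75
f 73 75 74
f 74 75 76
f 74 76 56
f 75 53 77
f 75 77 76
f 76 77 78
f 76 78 56
f 77 53 79
f 77 79 78
f 78 79 80
f 78 80 56
f 79 53 81
f 79 81 80
f 80 81 82
f 80 82 56
f 81 53 83
f 81 83 82
f 82 83 84
f 82 84 56
f 83 53 85
f 83 85 84
f 84 85 86
f 84 86 56
f 85 53 54
f 85 54 86
f 86 54 55
f 86 55 56
f 88 90 87
f 91 88 87
f 87 90 89
f 89 91 87
f 88 94 90
f 92 88 91
f 92 94 88
f 90 94 89
f 93 91 89
f 89 94 93
f 93 92 91
f 94 92 93
f 96 98 95
f 99 96 95
f 95 98 97
f 97 99 95
f 96 102 98
f 100 96 99
f 100 102 96
f 98 102 97
f 101 99 97
f 97 102 101
f 101 100 99
f 102 100 101



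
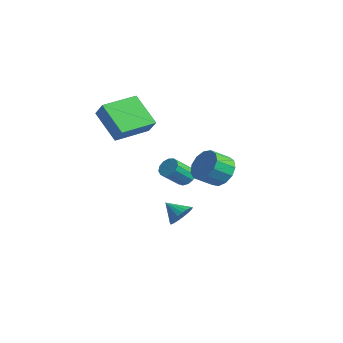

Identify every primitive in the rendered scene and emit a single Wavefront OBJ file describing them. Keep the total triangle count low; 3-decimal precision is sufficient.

v -0.801 -1.051 -4.264
v -0.346 -1.602 -3.905
v -1.739 -1.389 -3.596
v -0.302 -1.355 -3.719
v -0.334 -1.062 -3.615
v -0.437 -0.768 -3.611
v -0.596 -0.516 -3.706
v -0.786 -0.346 -3.886
v -0.978 -0.283 -4.124
v -1.143 -0.337 -4.383
v -1.257 -0.5 -4.624
v -1.301 -0.747 -4.81
v -1.269 -1.039 -4.914
v -1.166 -1.334 -4.918
v -1.007 -1.585 -4.823
v -0.817 -1.756 -4.643
v -0.625 -1.818 -4.405
v -0.459 -1.764 -4.146
v 1.482 -0.213 -0.308
v 2.273 0.011 0.243
v 2.07 -0.982 0.939
v 1.278 -1.207 0.388
v 1.838 0.267 0.481
v 1.635 -0.726 1.177
v 1.29 0.37 0.468
v 1.087 -0.623 1.165
v 0.803 0.288 0.209
v 0.6 -0.705 0.906
v 0.531 0.047 -0.214
v 0.328 -0.946 0.483
v 0.561 -0.277 -0.667
v 0.358 -1.27 0.029
v 0.883 -0.58 -1.006
v 0.68 -1.574 -0.31
v 1.395 -0.768 -1.124
v 1.192 -1.761 -0.427
v 1.935 -0.779 -0.983
v 1.732 -1.772 -0.286
v 2.331 -0.611 -0.627
v 2.127 -1.604 0.069
v 2.457 -0.316 -0.17
v 2.253 -1.31 0.526
v -3.112 0.93 -2.953
v -2.845 1.323 -2.51
v -2.901 0.203 -1.483
v -3.168 -0.19 -1.927
v -3.208 1.367 -2.482
v -3.264 0.247 -1.455
v -3.54 1.272 -2.603
v -3.596 0.152 -1.577
v -3.736 1.068 -2.836
v -3.792 -0.051 -1.81
v -3.734 0.821 -3.106
v -3.79 -0.299 -2.08
v -3.535 0.608 -3.328
v -3.591 -0.512 -2.301
v -3.201 0.497 -3.43
v -3.257 -0.623 -2.404
v -2.839 0.524 -3.381
v -2.895 -0.596 -2.355
v -2.564 0.68 -3.196
v -2.62 -0.44 -2.17
v -2.463 0.915 -2.934
v -2.518 -0.205 -1.908
v -2.568 1.155 -2.678
v -2.623 0.035 -1.652
v -2.677 -3.847 1.288
v -4.309 -3.927 2.639
v -2.686 -1.75 1.4
v -4.318 -1.83 2.751
v -1.962 -3.89 2.149
v -3.594 -3.97 3.5
v -1.971 -1.793 2.261
v -3.603 -1.873 3.612
f 2 1 4
f 2 4 3
f 4 1 5
f 4 5 3
f 5 1 6
f 5 6 3
f 6 1 7
f 6 7 3
f 7 1 8
f 7 8 3
f 8 1 9
f 8 9 3
f 9 1 10
f 9 10 3
f 10 1 11
f 10 11 3
f 11 1 12
f 11 12 3
f 12 1 13
f 12 13 3
f 13 1 14
f 13 14 3
f 14 1 15
f 14 15 3
f 15 1 16
f 15 16 3
f 16 1 17
f 16 17 3
f 17 1 18
f 17 18 3
f 18 1 2
f 18 2 3
f 20 19 23
f 20 23 21
f 21 23 24
f 21 24 22
f 23 19 25
f 23 25 24
f 24 25 26
f 24 26 22
f 25 19 27
f 25 27 26
f 26 27 28
f 26 28 22
f 27 19 29
f 27 29 28
f 28 29 30
f 28 30 22
f 29 19 31
f 29 31 30
f 30 31 32
f 30 32 22
f 31 19 33
f 31 33 32
f 32 33 34
f 32 34 22
f 33 19 35
f 33 35 34
f 34 35 36
f 34 36 22
f 35 19 37
f 35 37 36
f 36 37 38
f 36 38 22
f 37 19 39
f 37 39 38
f 38 39 40
f 38 40 22
f 39 19 41
f 39 41 40
f 40 41 42
f 40 42 22
f 41 19 20
f 41 20 42
f 42 20 21
f 42 21 22
f 44 43 47
f 44 47 45
f 45 47 48
f 45 48 46
f 47 43 49
f 47 49 48
f 48 49 50
f 48 50 46
f 49 43 51
f 49 51 50
f 50 51 52
f 50 52 46
f 51 43 53
f 51 53 52
f 52 53 54
f 52 54 46
f 53 43 55
f 53 55 54
f 54 55 56
f 54 56 46
f 55 43 57
f 55 57 56
f 56 57 58
f 56 58 46
f 57 43 59
f 57 59 58
f 58 59 60
f 58 60 46
f 59 43 61
f 59 61 60
f 60 61 62
f 60 62 46
f 61 43 63
f 61 63 62
f 62 63 64
f 62 64 46
f 63 43 65
f 63 65 64
f 64 65 66
f 64 66 46
f 65 43 44
f 65 44 66
f 66 44 45
f 66 45 46
f 68 70 67
f 71 68 67
f 67 70 69
f 69 71 67
f 68 74 70
f 72 68 71
f 72 74 68
f 70 74 69
f 73 71 69
f 69 74 73
f 73 72 71
f 74 72 73



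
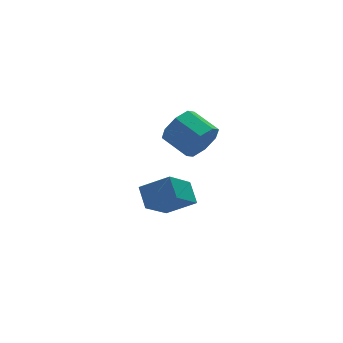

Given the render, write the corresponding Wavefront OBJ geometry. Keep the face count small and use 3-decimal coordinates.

v -3.405 1.962 -2.408
v -4.665 1.379 -1.185
v -3.234 2.883 -1.793
v -4.495 2.3 -0.571
v -2.345 1.26 -1.649
v -3.606 0.677 -0.427
v -2.175 2.181 -1.035
v -3.435 1.598 0.188
v -2.776 0.034 3.093
v -2.449 0.423 2.326
v -2.896 1.655 2.76
v -3.224 1.266 3.527
v -3.115 0.207 2.255
v -3.562 1.438 2.689
v -3.583 -0.111 2.675
v -4.03 1.12 3.108
v -3.578 -0.344 3.339
v -4.025 0.888 3.773
v -3.104 -0.355 3.86
v -3.551 0.877 4.294
v -2.438 -0.138 3.931
v -2.885 1.093 4.365
v -1.97 0.18 3.512
v -2.417 1.411 3.945
v -1.975 0.412 2.847
v -2.422 1.644 3.281
f 2 4 1
f 5 2 1
f 1 4 3
f 3 5 1
f 2 8 4
f 6 2 5
f 6 8 2
f 4 8 3
f 7 5 3
f 3 8 7
f 7 6 5
f 8 6 7
f 10 9 13
f 10 13 11
f 11 13 14
f 11 14 12
f 13 9 15
f 13 15 14
f 14 15 16
f 14 16 12
f 15 9 17
f 15 17 16
f 16 17 18
f 16 18 12
f 17 9 19
f 17 19 18
f 18 19 20
f 18 20 12
f 19 9 21
f 19 21 20
f 20 21 22
f 20 22 12
f 21 9 23
f 21 23 22
f 22 23 24
f 22 24 12
f 23 9 25
f 23 25 24
f 24 25 26
f 24 26 12
f 25 9 10
f 25 10 26
f 26 10 11
f 26 11 12



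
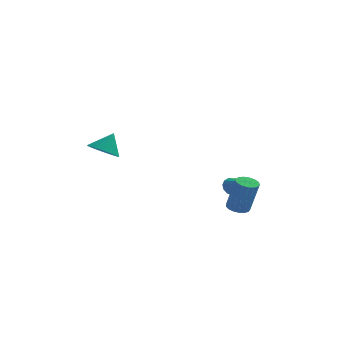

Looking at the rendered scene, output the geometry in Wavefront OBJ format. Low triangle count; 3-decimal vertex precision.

v 2.601 -0.811 -1.603
v 2.943 -1.33 -1.754
v 3.421 -1.569 0.152
v 3.079 -1.049 0.303
v 3.144 -1.101 -1.776
v 3.623 -1.34 0.13
v 3.222 -0.805 -1.758
v 3.7 -1.044 0.148
v 3.157 -0.51 -1.705
v 3.635 -0.749 0.201
v 2.964 -0.285 -1.629
v 3.443 -0.523 0.278
v 2.689 -0.179 -1.546
v 3.167 -0.418 0.36
v 2.393 -0.219 -1.477
v 2.871 -0.457 0.43
v 2.145 -0.394 -1.437
v 2.623 -0.632 0.47
v 2.001 -0.664 -1.434
v 2.48 -0.903 0.472
v 1.995 -0.968 -1.471
v 2.473 -1.207 0.436
v 2.127 -1.236 -1.538
v 2.606 -1.475 0.369
v 2.368 -1.407 -1.62
v 2.847 -1.645 0.287
v 2.662 -1.441 -1.698
v 3.141 -1.679 0.209
v 2.301 1.836 -1.259
v 2.771 1.796 -1.677
v 2.859 1.064 -0.561
v 2.856 2.039 -1.477
v 2.793 2.227 -1.219
v 2.598 2.311 -0.971
v 2.324 2.267 -0.8
v 2.043 2.107 -0.753
v 1.832 1.875 -0.841
v 1.747 1.632 -1.041
v 1.81 1.444 -1.299
v 2.005 1.36 -1.547
v 2.279 1.404 -1.718
v 2.56 1.564 -1.765
v -3.976 -3.718 3.387
v -3.514 -4.441 3.528
v -3.484 -3.202 4.413
v -3.25 -4.182 3.271
v -3.18 -3.798 3.045
v -3.324 -3.393 2.911
v -3.642 -3.075 2.904
v -4.05 -2.929 3.027
v -4.439 -2.994 3.245
v -4.703 -3.253 3.502
v -4.772 -3.637 3.728
v -4.629 -4.042 3.862
v -4.31 -4.36 3.869
v -3.902 -4.506 3.747
f 2 1 5
f 2 5 3
f 3 5 6
f 3 6 4
f 5 1 7
f 5 7 6
f 6 7 8
f 6 8 4
f 7 1 9
f 7 9 8
f 8 9 10
f 8 10 4
f 9 1 11
f 9 11 10
f 10 11 12
f 10 12 4
f 11 1 13
f 11 13 12
f 12 13 14
f 12 14 4
f 13 1 15
f 13 15 14
f 14 15 16
f 14 16 4
f 15 1 17
f 15 17 16
f 16 17 18
f 16 18 4
f 17 1 19
f 17 19 18
f 18 19 20
f 18 20 4
f 19 1 21
f 19 21 20
f 20 21 22
f 20 22 4
f 21 1 23
f 21 23 22
f 22 23 24
f 22 24 4
f 23 1 25
f 23 25 24
f 24 25 26
f 24 26 4
f 25 1 27
f 25 27 26
f 26 27 28
f 26 28 4
f 27 1 2
f 27 2 28
f 28 2 3
f 28 3 4
f 30 29 32
f 30 32 31
f 32 29 33
f 32 33 31
f 33 29 34
f 33 34 31
f 34 29 35
f 34 35 31
f 35 29 36
f 35 36 31
f 36 29 37
f 36 37 31
f 37 29 38
f 37 38 31
f 38 29 39
f 38 39 31
f 39 29 40
f 39 40 31
f 40 29 41
f 40 41 31
f 41 29 42
f 41 42 31
f 42 29 30
f 42 30 31
f 44 43 46
f 44 46 45
f 46 43 47
f 46 47 45
f 47 43 48
f 47 48 45
f 48 43 49
f 48 49 45
f 49 43 50
f 49 50 45
f 50 43 51
f 50 51 45
f 51 43 52
f 51 52 45
f 52 43 53
f 52 53 45
f 53 43 54
f 53 54 45
f 54 43 55
f 54 55 45
f 55 43 56
f 55 56 45
f 56 43 44
f 56 44 45



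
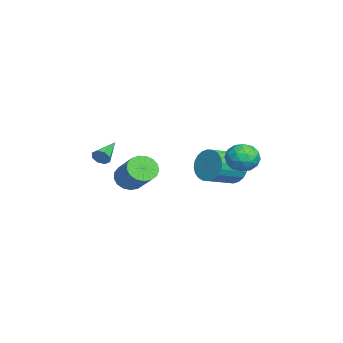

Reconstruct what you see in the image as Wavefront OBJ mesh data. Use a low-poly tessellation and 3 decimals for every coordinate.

v -0.33 -3.282 -2.246
v -0.082 -3.073 -1.801
v -1.77 -2.658 -1.734
v -0.082 -2.806 -2.126
v -0.227 -2.817 -2.521
v -0.433 -3.1 -2.755
v -0.578 -3.49 -2.69
v -0.579 -3.757 -2.366
v -0.433 -3.746 -1.971
v -0.228 -3.463 -1.737
v -1.83 3.45 -3.496
v -1.296 3.477 -4.4
v -0.196 2.177 -3.787
v -0.73 2.15 -2.884
v -1.091 3.754 -4.178
v 0.009 2.454 -3.565
v -0.999 3.985 -3.852
v 0.1 2.685 -3.24
v -1.034 4.135 -3.472
v 0.066 2.834 -2.86
v -1.19 4.18 -3.096
v -0.09 2.88 -2.484
v -1.443 4.114 -2.781
v -0.343 2.814 -2.168
v -1.755 3.947 -2.574
v -0.655 2.647 -1.962
v -2.079 3.705 -2.508
v -0.979 2.404 -1.896
v -2.364 3.423 -2.593
v -1.264 2.123 -1.98
v -2.569 3.146 -2.815
v -1.469 1.846 -2.202
v -2.66 2.915 -3.14
v -1.561 1.615 -2.528
v -2.626 2.766 -3.52
v -1.526 1.465 -2.908
v -2.47 2.72 -3.896
v -1.37 1.42 -3.284
v -2.217 2.786 -4.212
v -1.117 1.486 -3.599
v -1.905 2.953 -4.418
v -0.805 1.653 -3.806
v -1.581 3.196 -4.484
v -0.481 1.895 -3.872
v -2.269 -1.949 -4.451
v -1.724 -1.87 -5.137
v -0.225 -1.092 -3.855
v -0.771 -1.171 -3.169
v -1.926 -1.501 -5.125
v -0.427 -0.722 -3.844
v -2.206 -1.234 -4.959
v -0.707 -0.455 -3.678
v -2.501 -1.131 -4.677
v -1.002 -0.353 -3.395
v -2.743 -1.215 -4.342
v -1.244 -0.437 -3.061
v -2.876 -1.468 -4.033
v -1.378 -0.69 -2.752
v -2.871 -1.831 -3.819
v -1.372 -1.053 -2.538
v -2.727 -2.221 -3.75
v -1.228 -1.443 -2.469
v -2.479 -2.549 -3.841
v -0.98 -1.77 -2.56
v -2.183 -2.739 -4.072
v -0.684 -1.961 -2.791
v -1.906 -2.748 -4.39
v -0.407 -1.97 -3.109
v -1.713 -2.575 -4.722
v -0.214 -1.796 -3.44
v -1.647 -2.258 -4.991
v -0.148 -1.479 -3.71
v -0.113 4.453 -1.894
v 0.628 4.701 -1.341
v 0.592 3.119 -2.239
v 1.333 3.367 -1.686
v 0.487 3.16 -1.289
v 0.051 3.985 -1.076
v 1.169 3.835 -2.504
v 0.733 4.66 -2.291
v 1.42 4.319 -1.717
v 0.998 3.902 -0.967
v 0.222 3.918 -2.613
v -0.2 3.501 -1.863
v 0.196 4.694 -1.587
v 1.024 3.126 -1.993
v 0.527 3.004 -1.76
v 0.962 3.15 -1.435
v -0.143 4.273 -1.432
v 0.292 4.419 -1.106
v 0.209 3.513 -1.076
v 0.928 3.401 -2.474
v 1.363 3.547 -2.148
v 0.258 4.67 -2.145
v 0.693 4.816 -1.82
v 1.011 4.307 -2.504
v 1.096 4.615 -1.483
v 1.511 3.831 -1.686
v 1.415 4.106 -2.167
v 1.158 4.591 -2.042
v 0.848 4.37 -1.042
v 1.263 3.586 -1.245
v 0.765 3.464 -1.012
v 0.509 3.949 -0.886
v 1.314 4.146 -1.263
v -0.043 4.234 -2.335
v 0.372 3.45 -2.538
v 0.711 3.871 -2.694
v 0.455 4.356 -2.568
v -0.291 3.989 -1.894
v 0.124 3.205 -2.097
v 0.062 3.229 -1.538
v -0.195 3.714 -1.413
v -0.094 3.674 -2.317
f 2 1 4
f 2 4 3
f 4 1 5
f 4 5 3
f 5 1 6
f 5 6 3
f 6 1 7
f 6 7 3
f 7 1 8
f 7 8 3
f 8 1 9
f 8 9 3
f 9 1 10
f 9 10 3
f 10 1 2
f 10 2 3
f 12 11 15
f 12 15 13
f 13 15 16
f 13 16 14
f 15 11 17
f 15 17 16
f 16 17 18
f 16 18 14
f 17 11 19
f 17 19 18
f 18 19 20
f 18 20 14
f 19 11 21
f 19 21 20
f 20 21 22
f 20 22 14
f 21 11 23
f 21 23 22
f 22 23 24
f 22 24 14
f 23 11 25
f 23 25 24
f 24 25 26
f 24 26 14
f 25 11 27
f 25 27 26
f 26 27 28
f 26 28 14
f 27 11 29
f 27 29 28
f 28 29 30
f 28 30 14
f 29 11 31
f 29 31 30
f 30 31 32
f 30 32 14
f 31 11 33
f 31 33 32
f 32 33 34
f 32 34 14
f 33 11 35
f 33 35 34
f 34 35 36
f 34 36 14
f 35 11 37
f 35 37 36
f 36 37 38
f 36 38 14
f 37 11 39
f 37 39 38
f 38 39 40
f 38 40 14
f 39 11 41
f 39 41 40
f 40 41 42
f 40 42 14
f 41 11 43
f 41 43 42
f 42 43 44
f 42 44 14
f 43 11 12
f 43 12 44
f 44 12 13
f 44 13 14
f 46 45 49
f 46 49 47
f 47 49 50
f 47 50 48
f 49 45 51
f 49 51 50
f 50 51 52
f 50 52 48
f 51 45 53
f 51 53 52
f 52 53 54
f 52 54 48
f 53 45 55
f 53 55 54
f 54 55 56
f 54 56 48
f 55 45 57
f 55 57 56
f 56 57 58
f 56 58 48
f 57 45 59
f 57 59 58
f 58 59 60
f 58 60 48
f 59 45 61
f 59 61 60
f 60 61 62
f 60 62 48
f 61 45 63
f 61 63 62
f 62 63 64
f 62 64 48
f 63 45 65
f 63 65 64
f 64 65 66
f 64 66 48
f 65 45 67
f 65 67 66
f 66 67 68
f 66 68 48
f 67 45 69
f 67 69 68
f 68 69 70
f 68 70 48
f 69 45 71
f 69 71 70
f 70 71 72
f 70 72 48
f 71 45 46
f 71 46 72
f 72 46 47
f 72 47 48
f 73 110 89
f 110 84 113
f 89 113 78
f 110 113 89
f 73 89 85
f 89 78 90
f 85 90 74
f 89 90 85
f 73 85 94
f 85 74 95
f 94 95 80
f 85 95 94
f 73 94 106
f 94 80 109
f 106 109 83
f 94 109 106
f 73 106 110
f 106 83 114
f 110 114 84
f 106 114 110
f 74 90 101
f 90 78 104
f 101 104 82
f 90 104 101
f 78 113 91
f 113 84 112
f 91 112 77
f 113 112 91
f 84 114 111
f 114 83 107
f 111 107 75
f 114 107 111
f 83 109 108
f 109 80 96
f 108 96 79
f 109 96 108
f 80 95 100
f 95 74 97
f 100 97 81
f 95 97 100
f 76 102 88
f 102 82 103
f 88 103 77
f 102 103 88
f 76 88 86
f 88 77 87
f 86 87 75
f 88 87 86
f 76 86 93
f 86 75 92
f 93 92 79
f 86 92 93
f 76 93 98
f 93 79 99
f 98 99 81
f 93 99 98
f 76 98 102
f 98 81 105
f 102 105 82
f 98 105 102
f 77 103 91
f 103 82 104
f 91 104 78
f 103 104 91
f 75 87 111
f 87 77 112
f 111 112 84
f 87 112 111
f 79 92 108
f 92 75 107
f 108 107 83
f 92 107 108
f 81 99 100
f 99 79 96
f 100 96 80
f 99 96 100
f 82 105 101
f 105 81 97
f 101 97 74
f 105 97 101



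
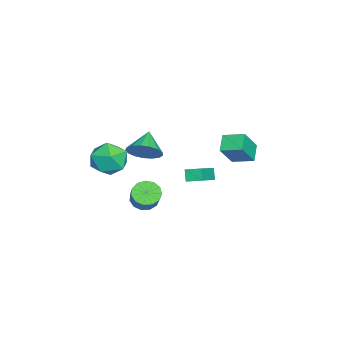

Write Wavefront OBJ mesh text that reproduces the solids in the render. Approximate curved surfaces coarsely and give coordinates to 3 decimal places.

v -3.465 0.45 -4.259
v -3.887 0.312 -3.57
v -3.361 1.401 -4.005
v -3.783 1.263 -3.315
v -1.797 0.017 -3.325
v -2.219 -0.121 -2.635
v -1.693 0.968 -3.07
v -2.115 0.83 -2.381
v 3.409 -1.294 -1.512
v 3.866 -0.926 -2.056
v 4.988 -0.598 -0.892
v 4.531 -0.966 -0.348
v 3.594 -0.611 -1.884
v 4.716 -0.282 -0.72
v 3.264 -0.512 -1.593
v 4.386 -0.183 -0.429
v 2.98 -0.661 -1.277
v 4.102 -0.333 -0.113
v 2.832 -1.012 -1.035
v 3.954 -0.683 0.129
v 2.867 -1.452 -0.945
v 3.989 -1.124 0.219
v 3.074 -1.842 -1.035
v 4.197 -1.514 0.129
v 3.388 -2.058 -1.276
v 4.51 -1.73 -0.112
v 3.708 -2.032 -1.592
v 4.83 -1.703 -0.428
v 3.933 -1.771 -1.883
v 5.055 -1.443 -0.719
v 3.992 -1.359 -2.056
v 5.114 -1.031 -0.892
v 2.702 -2.897 1.894
v 3.6 -2.171 2.124
v 3.88 -4.049 0.936
v 4.778 -3.323 1.166
v 4.286 -3.946 2.036
v 3.559 -3.234 2.628
v 3.921 -2.986 0.432
v 3.194 -2.274 1.024
v 4.354 -2.226 1.221
v 4.579 -2.819 2.212
v 2.901 -3.401 0.848
v 3.126 -3.994 1.839
v -2.764 2.571 -0.789
v -1.83 2.029 0.601
v -2.542 3.827 -0.449
v -1.607 3.285 0.941
v -1.793 2.575 -1.441
v -0.858 2.033 -0.051
v -1.57 3.831 -1.101
v -0.636 3.289 0.289
v 3.439 -1.283 2.059
v 4.005 -1.359 2.88
v 2.221 -1.257 2.901
v 3.966 -0.887 2.811
v 3.807 -0.506 2.569
v 3.564 -0.302 2.211
v 3.292 -0.323 1.818
v 3.053 -0.565 1.48
v 2.903 -0.97 1.275
v 2.875 -1.447 1.249
v 2.977 -1.887 1.41
v 3.184 -2.188 1.719
v 3.45 -2.282 2.106
v 3.713 -2.147 2.482
v 3.913 -1.814 2.761
f 2 4 1
f 5 2 1
f 1 4 3
f 3 5 1
f 2 8 4
f 6 2 5
f 6 8 2
f 4 8 3
f 7 5 3
f 3 8 7
f 7 6 5
f 8 6 7
f 10 9 13
f 10 13 11
f 11 13 14
f 11 14 12
f 13 9 15
f 13 15 14
f 14 15 16
f 14 16 12
f 15 9 17
f 15 17 16
f 16 17 18
f 16 18 12
f 17 9 19
f 17 19 18
f 18 19 20
f 18 20 12
f 19 9 21
f 19 21 20
f 20 21 22
f 20 22 12
f 21 9 23
f 21 23 22
f 22 23 24
f 22 24 12
f 23 9 25
f 23 25 24
f 24 25 26
f 24 26 12
f 25 9 27
f 25 27 26
f 26 27 28
f 26 28 12
f 27 9 29
f 27 29 28
f 28 29 30
f 28 30 12
f 29 9 31
f 29 31 30
f 30 31 32
f 30 32 12
f 31 9 10
f 31 10 32
f 32 10 11
f 32 11 12
f 33 44 38
f 33 38 34
f 33 34 40
f 33 40 43
f 33 43 44
f 34 38 42
f 38 44 37
f 44 43 35
f 43 40 39
f 40 34 41
f 36 42 37
f 36 37 35
f 36 35 39
f 36 39 41
f 36 41 42
f 37 42 38
f 35 37 44
f 39 35 43
f 41 39 40
f 42 41 34
f 46 48 45
f 49 46 45
f 45 48 47
f 47 49 45
f 46 52 48
f 50 46 49
f 50 52 46
f 48 52 47
f 51 49 47
f 47 52 51
f 51 50 49
f 52 50 51
f 54 53 56
f 54 56 55
f 56 53 57
f 56 57 55
f 57 53 58
f 57 58 55
f 58 53 59
f 58 59 55
f 59 53 60
f 59 60 55
f 60 53 61
f 60 61 55
f 61 53 62
f 61 62 55
f 62 53 63
f 62 63 55
f 63 53 64
f 63 64 55
f 64 53 65
f 64 65 55
f 65 53 66
f 65 66 55
f 66 53 67
f 66 67 55
f 67 53 54
f 67 54 55



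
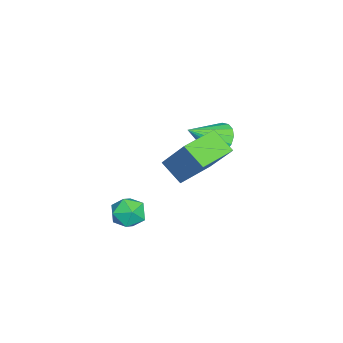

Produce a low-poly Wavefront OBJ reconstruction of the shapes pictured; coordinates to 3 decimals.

v -2.446 2.612 0.751
v -1.759 2.746 0.305
v -1.614 1.528 1.709
v -1.739 3.017 0.594
v -1.881 3.196 0.919
v -2.152 3.241 1.206
v -2.491 3.142 1.388
v -2.82 2.921 1.424
v -3.063 2.63 1.306
v -3.165 2.335 1.061
v -3.102 2.103 0.744
v -2.889 1.988 0.429
v -2.575 2.016 0.188
v -2.231 2.18 0.075
v -1.937 2.444 0.117
v 2.213 1.981 1.398
v 1.765 1.2 2.113
v 0.896 2.846 1.516
v 0.448 2.065 2.231
v 2.992 2.955 2.949
v 2.544 2.174 3.664
v 1.675 3.82 3.067
v 1.227 3.039 3.782
v 0.769 0.333 -1.99
v 1.226 -0.307 -2.13
v -0.166 -0.433 -1.53
v 0.291 -1.073 -1.67
v 0.492 -0.557 -1.094
v 1.07 -0.084 -1.378
v -0.01 -0.656 -2.282
v 0.568 -0.183 -2.566
v 0.744 -0.919 -2.31
v 1.054 -0.858 -1.576
v 0.006 0.118 -2.084
v 0.316 0.179 -1.35
f 2 1 4
f 2 4 3
f 4 1 5
f 4 5 3
f 5 1 6
f 5 6 3
f 6 1 7
f 6 7 3
f 7 1 8
f 7 8 3
f 8 1 9
f 8 9 3
f 9 1 10
f 9 10 3
f 10 1 11
f 10 11 3
f 11 1 12
f 11 12 3
f 12 1 13
f 12 13 3
f 13 1 14
f 13 14 3
f 14 1 15
f 14 15 3
f 15 1 2
f 15 2 3
f 17 19 16
f 20 17 16
f 16 19 18
f 18 20 16
f 17 23 19
f 21 17 20
f 21 23 17
f 19 23 18
f 22 20 18
f 18 23 22
f 22 21 20
f 23 21 22
f 24 35 29
f 24 29 25
f 24 25 31
f 24 31 34
f 24 34 35
f 25 29 33
f 29 35 28
f 35 34 26
f 34 31 30
f 31 25 32
f 27 33 28
f 27 28 26
f 27 26 30
f 27 30 32
f 27 32 33
f 28 33 29
f 26 28 35
f 30 26 34
f 32 30 31
f 33 32 25



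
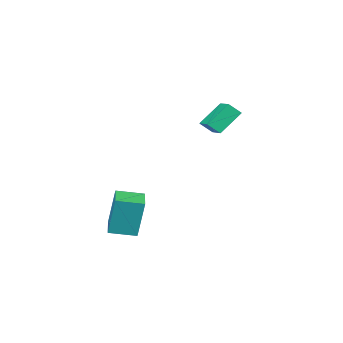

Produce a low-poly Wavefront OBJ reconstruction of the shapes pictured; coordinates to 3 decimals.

v -3.37 1.722 3.192
v -2.898 1.354 3.738
v -2.859 2.88 3.529
v -2.387 2.512 4.075
v -2.273 1.548 2.125
v -1.801 1.18 2.671
v -1.762 2.706 2.462
v -1.29 2.338 3.008
v 2.334 1.862 -2.51
v 2.233 2.293 -0.478
v 3.065 2.812 -2.676
v 2.964 3.243 -0.643
v 3.376 1.097 -2.297
v 3.275 1.528 -0.264
v 4.107 2.047 -2.462
v 4.006 2.478 -0.43
f 2 4 1
f 5 2 1
f 1 4 3
f 3 5 1
f 2 8 4
f 6 2 5
f 6 8 2
f 4 8 3
f 7 5 3
f 3 8 7
f 7 6 5
f 8 6 7
f 10 12 9
f 13 10 9
f 9 12 11
f 11 13 9
f 10 16 12
f 14 10 13
f 14 16 10
f 12 16 11
f 15 13 11
f 11 16 15
f 15 14 13
f 16 14 15



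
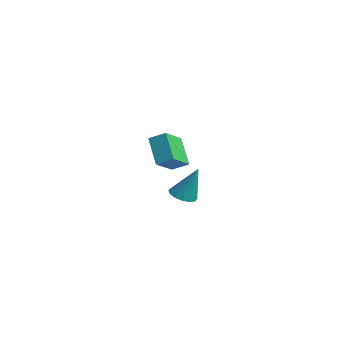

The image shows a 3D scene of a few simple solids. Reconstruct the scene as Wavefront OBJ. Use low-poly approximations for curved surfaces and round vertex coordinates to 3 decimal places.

v 3.306 0.549 -1.196
v 3.989 0.138 -1.268
v 3.874 1.151 0.756
v 4.076 0.517 -1.41
v 3.958 0.905 -1.495
v 3.664 1.197 -1.5
v 3.275 1.316 -1.423
v 2.894 1.229 -1.286
v 2.624 0.96 -1.124
v 2.536 0.581 -0.982
v 2.655 0.194 -0.897
v 2.948 -0.098 -0.892
v 3.337 -0.217 -0.969
v 3.718 -0.13 -1.106
v -3.593 3.406 -2.429
v -4.964 3.615 -0.947
v -2.927 4.147 -1.918
v -4.298 4.356 -0.436
v -2.782 2.024 -1.484
v -4.153 2.233 -0.002
v -2.116 2.765 -0.973
v -3.487 2.974 0.509
f 2 1 4
f 2 4 3
f 4 1 5
f 4 5 3
f 5 1 6
f 5 6 3
f 6 1 7
f 6 7 3
f 7 1 8
f 7 8 3
f 8 1 9
f 8 9 3
f 9 1 10
f 9 10 3
f 10 1 11
f 10 11 3
f 11 1 12
f 11 12 3
f 12 1 13
f 12 13 3
f 13 1 14
f 13 14 3
f 14 1 2
f 14 2 3
f 16 18 15
f 19 16 15
f 15 18 17
f 17 19 15
f 16 22 18
f 20 16 19
f 20 22 16
f 18 22 17
f 21 19 17
f 17 22 21
f 21 20 19
f 22 20 21



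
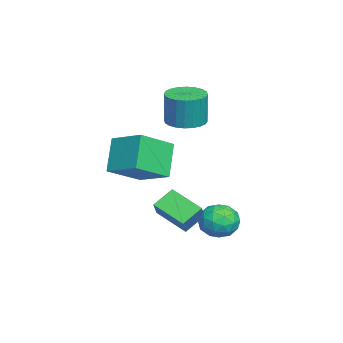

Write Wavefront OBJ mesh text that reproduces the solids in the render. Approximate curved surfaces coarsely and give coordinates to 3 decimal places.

v -1.851 -1.971 -1.647
v -0.951 -2.027 -0.71
v -0.975 -0.552 -2.402
v -0.076 -0.609 -1.465
v -1.164 -2.771 -2.355
v -0.265 -2.828 -1.418
v -0.289 -1.353 -3.11
v 0.611 -1.409 -2.173
v -1.626 -4.865 2.147
v -0.595 -3.419 2.85
v -2.86 -3.479 1.103
v -1.829 -2.032 1.805
v -0.411 -4.968 0.575
v 0.62 -3.521 1.277
v -1.645 -3.581 -0.47
v -0.614 -2.135 0.233
v -4.057 -1.667 2.423
v -3.112 -2.043 2.355
v -2.977 -2.028 4.17
v -3.923 -1.653 4.237
v -3.04 -1.652 2.347
v -2.905 -1.637 4.162
v -3.124 -1.263 2.35
v -2.989 -1.248 4.165
v -3.35 -0.935 2.364
v -3.215 -0.92 4.179
v -3.683 -0.719 2.387
v -3.548 -0.704 4.202
v -4.074 -0.648 2.415
v -3.939 -0.633 4.23
v -4.462 -0.731 2.445
v -4.327 -0.716 4.26
v -4.788 -0.958 2.471
v -4.653 -0.943 4.286
v -5.003 -1.292 2.49
v -4.868 -1.277 4.305
v -5.075 -1.683 2.498
v -4.94 -1.668 4.313
v -4.991 -2.072 2.495
v -4.856 -2.057 4.31
v -4.765 -2.4 2.481
v -4.63 -2.385 4.296
v -4.432 -2.616 2.458
v -4.297 -2.601 4.273
v -4.041 -2.687 2.43
v -3.906 -2.672 4.245
v -3.653 -2.604 2.4
v -3.518 -2.589 4.215
v -3.327 -2.377 2.374
v -3.192 -2.362 4.189
v 1.091 0.908 -1.862
v 2.064 0.798 -2.11
v 1.256 -0.238 -0.71
v 2.229 -0.348 -0.958
v 1.914 0.501 -0.511
v 1.812 1.209 -1.223
v 1.508 -0.649 -1.597
v 1.406 0.059 -2.309
v 2.321 -0.164 -1.946
v 2.572 0.547 -1.275
v 0.748 0.013 -1.545
v 0.999 0.724 -0.874
v 1.563 0.953 -2.087
v 1.757 -0.393 -0.733
v 1.572 0.105 -0.47
v 2.143 0.041 -0.616
v 1.415 1.195 -1.566
v 1.987 1.131 -1.712
v 1.899 0.956 -0.772
v 1.333 -0.571 -1.108
v 1.905 -0.635 -1.254
v 1.177 0.519 -2.204
v 1.748 0.455 -2.35
v 1.421 -0.396 -2.048
v 2.286 0.324 -2.137
v 2.383 -0.35 -1.459
v 1.959 -0.527 -1.835
v 1.899 -0.111 -2.253
v 2.434 0.742 -1.742
v 2.53 0.068 -1.065
v 2.345 0.567 -0.802
v 2.286 0.983 -1.221
v 2.585 0.176 -1.646
v 0.79 0.492 -1.755
v 0.886 -0.182 -1.078
v 1.034 -0.423 -1.599
v 0.975 -0.007 -2.018
v 0.937 0.91 -1.361
v 1.034 0.236 -0.683
v 1.421 0.671 -0.567
v 1.361 1.087 -0.985
v 0.735 0.384 -1.174
f 2 4 1
f 5 2 1
f 1 4 3
f 3 5 1
f 2 8 4
f 6 2 5
f 6 8 2
f 4 8 3
f 7 5 3
f 3 8 7
f 7 6 5
f 8 6 7
f 10 12 9
f 13 10 9
f 9 12 11
f 11 13 9
f 10 16 12
f 14 10 13
f 14 16 10
f 12 16 11
f 15 13 11
f 11 16 15
f 15 14 13
f 16 14 15
f 18 17 21
f 18 21 19
f 19 21 22
f 19 22 20
f 21 17 23
f 21 23 22
f 22 23 24
f 22 24 20
f 23 17 25
f 23 25 24
f 24 25 26
f 24 26 20
f 25 17 27
f 25 27 26
f 26 27 28
f 26 28 20
f 27 17 29
f 27 29 28
f 28 29 30
f 28 30 20
f 29 17 31
f 29 31 30
f 30 31 32
f 30 32 20
f 31 17 33
f 31 33 32
f 32 33 34
f 32 34 20
f 33 17 35
f 33 35 34
f 34 35 36
f 34 36 20
f 35 17 37
f 35 37 36
f 36 37 38
f 36 38 20
f 37 17 39
f 37 39 38
f 38 39 40
f 38 40 20
f 39 17 41
f 39 41 40
f 40 41 42
f 40 42 20
f 41 17 43
f 41 43 42
f 42 43 44
f 42 44 20
f 43 17 45
f 43 45 44
f 44 45 46
f 44 46 20
f 45 17 47
f 45 47 46
f 46 47 48
f 46 48 20
f 47 17 49
f 47 49 48
f 48 49 50
f 48 50 20
f 49 17 18
f 49 18 50
f 50 18 19
f 50 19 20
f 51 88 67
f 88 62 91
f 67 91 56
f 88 91 67
f 51 67 63
f 67 56 68
f 63 68 52
f 67 68 63
f 51 63 72
f 63 52 73
f 72 73 58
f 63 73 72
f 51 72 84
f 72 58 87
f 84 87 61
f 72 87 84
f 51 84 88
f 84 61 92
f 88 92 62
f 84 92 88
f 52 68 79
f 68 56 82
f 79 82 60
f 68 82 79
f 56 91 69
f 91 62 90
f 69 90 55
f 91 90 69
f 62 92 89
f 92 61 85
f 89 85 53
f 92 85 89
f 61 87 86
f 87 58 74
f 86 74 57
f 87 74 86
f 58 73 78
f 73 52 75
f 78 75 59
f 73 75 78
f 54 80 66
f 80 60 81
f 66 81 55
f 80 81 66
f 54 66 64
f 66 55 65
f 64 65 53
f 66 65 64
f 54 64 71
f 64 53 70
f 71 70 57
f 64 70 71
f 54 71 76
f 71 57 77
f 76 77 59
f 71 77 76
f 54 76 80
f 76 59 83
f 80 83 60
f 76 83 80
f 55 81 69
f 81 60 82
f 69 82 56
f 81 82 69
f 53 65 89
f 65 55 90
f 89 90 62
f 65 90 89
f 57 70 86
f 70 53 85
f 86 85 61
f 70 85 86
f 59 77 78
f 77 57 74
f 78 74 58
f 77 74 78
f 60 83 79
f 83 59 75
f 79 75 52
f 83 75 79



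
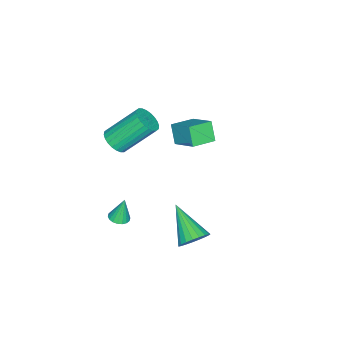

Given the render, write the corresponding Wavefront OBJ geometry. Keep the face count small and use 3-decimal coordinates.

v 1.671 -0.798 2.474
v 1.955 -1.243 3.007
v 1.113 0.033 4.519
v 0.829 0.478 3.986
v 2.174 -1.053 2.969
v 1.332 0.224 4.481
v 2.316 -0.824 2.855
v 1.474 0.452 4.367
v 2.361 -0.591 2.684
v 1.519 0.685 4.195
v 2.3 -0.39 2.48
v 1.458 0.886 3.992
v 2.144 -0.251 2.275
v 1.302 1.025 3.787
v 1.915 -0.195 2.101
v 1.073 1.081 3.613
v 1.65 -0.231 1.984
v 0.808 1.045 3.495
v 1.387 -0.353 1.941
v 0.545 0.923 3.453
v 1.168 -0.544 1.979
v 0.326 0.733 3.491
v 1.026 -0.772 2.093
v 0.184 0.504 3.605
v 0.981 -1.005 2.265
v 0.139 0.271 3.776
v 1.042 -1.206 2.468
v 0.2 0.07 3.98
v 1.198 -1.345 2.673
v 0.356 -0.069 4.185
v 1.427 -1.401 2.847
v 0.585 -0.125 4.359
v 1.692 -1.365 2.965
v 0.85 -0.089 4.476
v 3.511 4.342 -1.107
v 4.166 3.87 -1.17
v 2.569 2.878 0.067
v 4.235 4.048 -0.893
v 4.179 4.277 -0.652
v 4.007 4.517 -0.49
v 3.75 4.727 -0.435
v 3.451 4.871 -0.495
v 3.163 4.923 -0.662
v 2.935 4.875 -0.905
v 2.807 4.734 -1.183
v 2.8 4.527 -1.448
v 2.917 4.287 -1.654
v 3.136 4.057 -1.765
v 3.42 3.876 -1.762
v 3.72 3.776 -1.646
v 3.984 3.774 -1.437
v 1.89 -0.569 -3.284
v 2.354 -0.842 -3.169
v 1.69 -0.351 -1.956
v 2.431 -0.611 -3.195
v 2.402 -0.372 -3.239
v 2.271 -0.172 -3.291
v 2.065 -0.05 -3.342
v 1.824 -0.032 -3.382
v 1.596 -0.119 -3.402
v 1.427 -0.296 -3.398
v 1.349 -0.526 -3.372
v 1.379 -0.766 -3.329
v 1.51 -0.966 -3.276
v 1.716 -1.087 -3.225
v 1.957 -1.106 -3.186
v 2.184 -1.018 -3.166
v -2.931 1.133 -0.371
v -3.372 0.684 0.603
v -2.399 2.398 0.451
v -2.84 1.949 1.426
v -1.8 0.511 -0.146
v -2.241 0.062 0.829
v -1.268 1.776 0.677
v -1.709 1.327 1.651
f 2 1 5
f 2 5 3
f 3 5 6
f 3 6 4
f 5 1 7
f 5 7 6
f 6 7 8
f 6 8 4
f 7 1 9
f 7 9 8
f 8 9 10
f 8 10 4
f 9 1 11
f 9 11 10
f 10 11 12
f 10 12 4
f 11 1 13
f 11 13 12
f 12 13 14
f 12 14 4
f 13 1 15
f 13 15 14
f 14 15 16
f 14 16 4
f 15 1 17
f 15 17 16
f 16 17 18
f 16 18 4
f 17 1 19
f 17 19 18
f 18 19 20
f 18 20 4
f 19 1 21
f 19 21 20
f 20 21 22
f 20 22 4
f 21 1 23
f 21 23 22
f 22 23 24
f 22 24 4
f 23 1 25
f 23 25 24
f 24 25 26
f 24 26 4
f 25 1 27
f 25 27 26
f 26 27 28
f 26 28 4
f 27 1 29
f 27 29 28
f 28 29 30
f 28 30 4
f 29 1 31
f 29 31 30
f 30 31 32
f 30 32 4
f 31 1 33
f 31 33 32
f 32 33 34
f 32 34 4
f 33 1 2
f 33 2 34
f 34 2 3
f 34 3 4
f 36 35 38
f 36 38 37
f 38 35 39
f 38 39 37
f 39 35 40
f 39 40 37
f 40 35 41
f 40 41 37
f 41 35 42
f 41 42 37
f 42 35 43
f 42 43 37
f 43 35 44
f 43 44 37
f 44 35 45
f 44 45 37
f 45 35 46
f 45 46 37
f 46 35 47
f 46 47 37
f 47 35 48
f 47 48 37
f 48 35 49
f 48 49 37
f 49 35 50
f 49 50 37
f 50 35 51
f 50 51 37
f 51 35 36
f 51 36 37
f 53 52 55
f 53 55 54
f 55 52 56
f 55 56 54
f 56 52 57
f 56 57 54
f 57 52 58
f 57 58 54
f 58 52 59
f 58 59 54
f 59 52 60
f 59 60 54
f 60 52 61
f 60 61 54
f 61 52 62
f 61 62 54
f 62 52 63
f 62 63 54
f 63 52 64
f 63 64 54
f 64 52 65
f 64 65 54
f 65 52 66
f 65 66 54
f 66 52 67
f 66 67 54
f 67 52 53
f 67 53 54
f 69 71 68
f 72 69 68
f 68 71 70
f 70 72 68
f 69 75 71
f 73 69 72
f 73 75 69
f 71 75 70
f 74 72 70
f 70 75 74
f 74 73 72
f 75 73 74

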